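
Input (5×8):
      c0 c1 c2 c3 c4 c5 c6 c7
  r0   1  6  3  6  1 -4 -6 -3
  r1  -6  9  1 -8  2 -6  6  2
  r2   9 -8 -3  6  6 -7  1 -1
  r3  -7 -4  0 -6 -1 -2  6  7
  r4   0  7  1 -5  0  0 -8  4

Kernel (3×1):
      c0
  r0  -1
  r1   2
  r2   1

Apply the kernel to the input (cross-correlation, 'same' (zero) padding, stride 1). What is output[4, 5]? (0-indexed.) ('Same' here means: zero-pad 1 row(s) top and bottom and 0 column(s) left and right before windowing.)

2

The receptive field on the zero-padded input at this output position is [-2 / 0 / 0]. Elementwise product with the kernel and sum: -2·-1 + 0·2 + 0·1.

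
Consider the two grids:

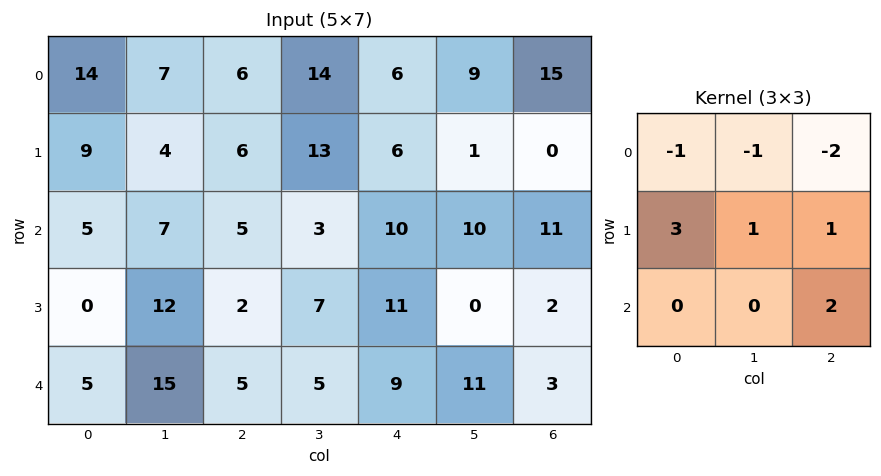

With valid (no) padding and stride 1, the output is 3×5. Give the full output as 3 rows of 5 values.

14 -4 25 28 -4
6 7 19 8 48
2 37 14 21 -1

Output[0,0]: The receptive field on the input at this output position is [14 7 6 / 9 4 6 / 5 7 5]. Elementwise product with the kernel and sum: 14·-1 + 7·-1 + 6·-2 + 9·3 + 4·1 + 6·1 + 5·2.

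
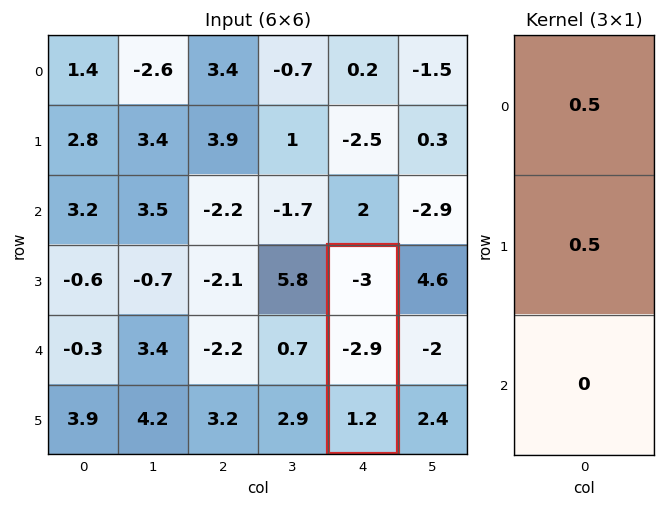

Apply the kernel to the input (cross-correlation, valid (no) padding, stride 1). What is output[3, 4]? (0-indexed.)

The receptive field on the input at this output position is [-3 / -2.9 / 1.2]. Elementwise product with the kernel and sum: -3·0.5 + -2.9·0.5.

-2.95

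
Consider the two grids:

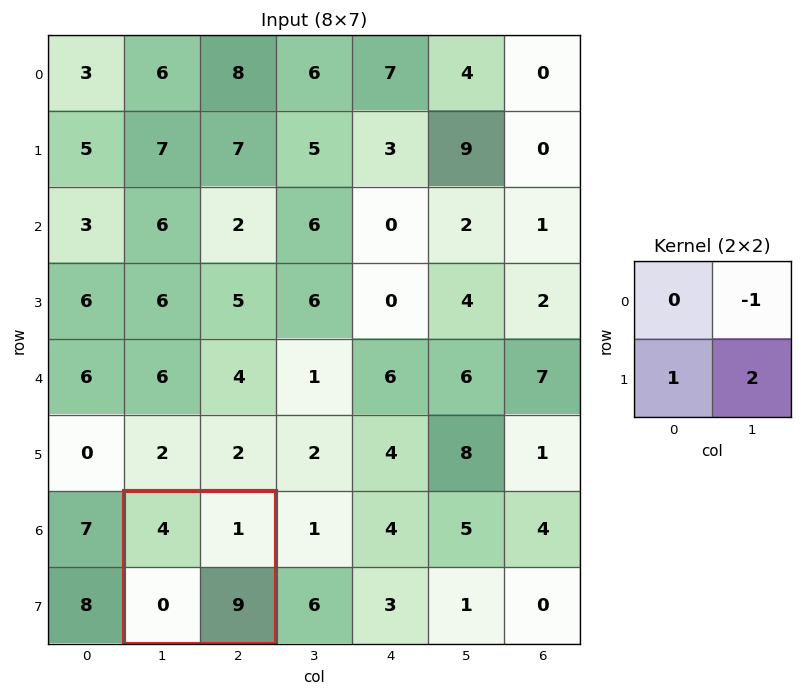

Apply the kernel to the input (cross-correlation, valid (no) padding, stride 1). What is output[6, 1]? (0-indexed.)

The receptive field on the input at this output position is [4 1 / 0 9]. Elementwise product with the kernel and sum: 1·-1 + 0·1 + 9·2.

17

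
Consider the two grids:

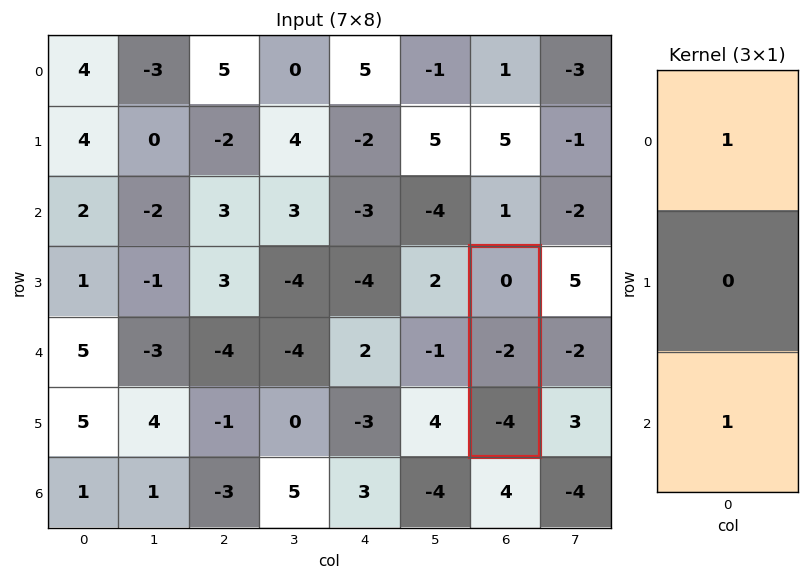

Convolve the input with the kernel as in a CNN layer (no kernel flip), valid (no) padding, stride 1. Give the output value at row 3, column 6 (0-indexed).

The receptive field on the input at this output position is [0 / -2 / -4]. Elementwise product with the kernel and sum: 0·1 + -4·1.

-4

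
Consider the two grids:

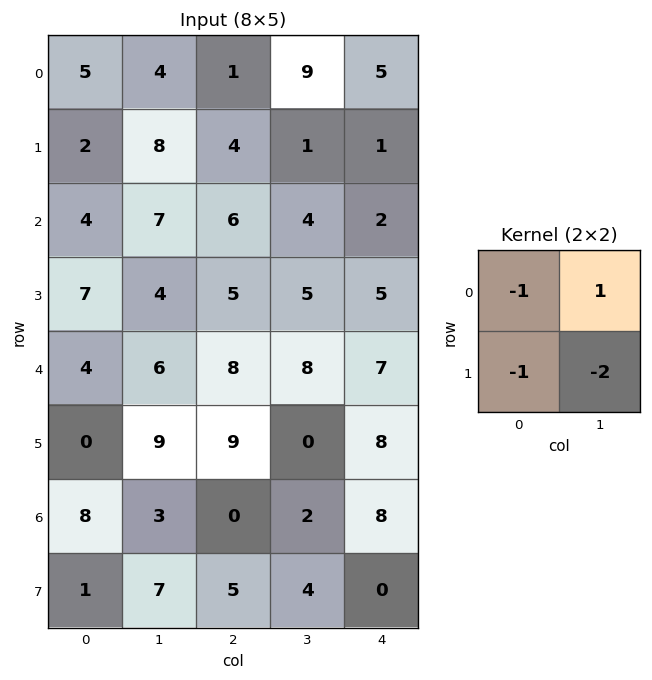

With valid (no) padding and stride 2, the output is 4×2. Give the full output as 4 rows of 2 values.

-19 2
-12 -17
-16 -9
-20 -11

Output[0,0]: The receptive field on the input at this output position is [5 4 / 2 8]. Elementwise product with the kernel and sum: 5·-1 + 4·1 + 2·-1 + 8·-2.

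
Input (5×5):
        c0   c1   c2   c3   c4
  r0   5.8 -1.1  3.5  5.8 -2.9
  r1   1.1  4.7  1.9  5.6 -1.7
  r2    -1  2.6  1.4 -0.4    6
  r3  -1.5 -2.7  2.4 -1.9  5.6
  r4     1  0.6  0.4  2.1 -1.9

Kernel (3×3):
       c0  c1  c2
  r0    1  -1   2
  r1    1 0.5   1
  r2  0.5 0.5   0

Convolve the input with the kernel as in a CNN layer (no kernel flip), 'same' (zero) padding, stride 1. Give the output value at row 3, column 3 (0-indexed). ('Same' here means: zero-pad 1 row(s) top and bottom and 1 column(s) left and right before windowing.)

22.1

The receptive field on the zero-padded input at this output position is [1.4 -0.4 6 / 2.4 -1.9 5.6 / 0.4 2.1 -1.9]. Elementwise product with the kernel and sum: 1.4·1 + -0.4·-1 + 6·2 + 2.4·1 + -1.9·0.5 + 5.6·1 + 0.4·0.5 + 2.1·0.5.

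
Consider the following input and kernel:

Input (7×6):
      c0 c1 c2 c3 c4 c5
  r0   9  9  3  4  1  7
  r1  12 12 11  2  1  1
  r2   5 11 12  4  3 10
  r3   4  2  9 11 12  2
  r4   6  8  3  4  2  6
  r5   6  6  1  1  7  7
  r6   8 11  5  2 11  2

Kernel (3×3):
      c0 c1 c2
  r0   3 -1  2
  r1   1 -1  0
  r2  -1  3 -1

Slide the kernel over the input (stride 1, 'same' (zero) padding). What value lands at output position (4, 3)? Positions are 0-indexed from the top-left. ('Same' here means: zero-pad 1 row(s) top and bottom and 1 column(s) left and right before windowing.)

The receptive field on the zero-padded input at this output position is [9 11 12 / 3 4 2 / 1 1 7]. Elementwise product with the kernel and sum: 9·3 + 11·-1 + 12·2 + 3·1 + 4·-1 + 1·-1 + 1·3 + 7·-1.

34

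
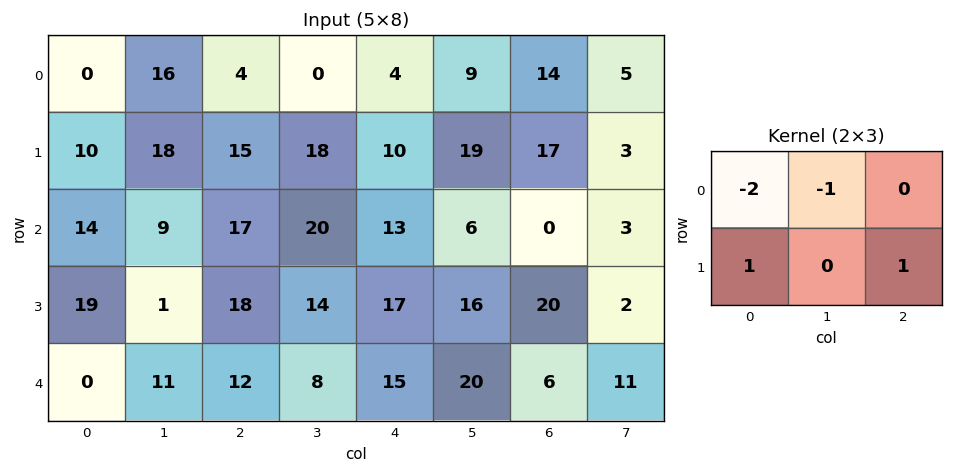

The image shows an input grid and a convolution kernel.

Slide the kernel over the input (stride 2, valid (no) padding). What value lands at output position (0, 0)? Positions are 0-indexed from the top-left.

9

The receptive field on the input at this output position is [0 16 4 / 10 18 15]. Elementwise product with the kernel and sum: 0·-2 + 16·-1 + 10·1 + 15·1.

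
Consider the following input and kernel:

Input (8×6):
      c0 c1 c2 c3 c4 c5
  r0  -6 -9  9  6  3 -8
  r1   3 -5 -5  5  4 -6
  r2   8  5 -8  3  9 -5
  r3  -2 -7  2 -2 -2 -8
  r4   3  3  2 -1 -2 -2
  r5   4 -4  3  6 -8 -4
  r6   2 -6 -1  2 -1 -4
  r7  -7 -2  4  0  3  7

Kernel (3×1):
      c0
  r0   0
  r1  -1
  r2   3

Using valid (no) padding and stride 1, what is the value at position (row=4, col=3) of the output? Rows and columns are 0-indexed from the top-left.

0

The receptive field on the input at this output position is [-1 / 6 / 2]. Elementwise product with the kernel and sum: 6·-1 + 2·3.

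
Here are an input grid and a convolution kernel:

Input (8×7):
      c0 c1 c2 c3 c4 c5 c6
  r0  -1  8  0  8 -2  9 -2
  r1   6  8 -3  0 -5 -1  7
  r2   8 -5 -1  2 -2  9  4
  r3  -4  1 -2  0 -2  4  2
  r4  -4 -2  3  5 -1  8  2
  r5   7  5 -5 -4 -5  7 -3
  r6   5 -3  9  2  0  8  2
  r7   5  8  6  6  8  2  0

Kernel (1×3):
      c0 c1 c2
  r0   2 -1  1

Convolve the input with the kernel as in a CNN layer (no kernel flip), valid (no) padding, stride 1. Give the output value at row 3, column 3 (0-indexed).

The receptive field on the input at this output position is [0 -2 4]. Elementwise product with the kernel and sum: 0·2 + -2·-1 + 4·1.

6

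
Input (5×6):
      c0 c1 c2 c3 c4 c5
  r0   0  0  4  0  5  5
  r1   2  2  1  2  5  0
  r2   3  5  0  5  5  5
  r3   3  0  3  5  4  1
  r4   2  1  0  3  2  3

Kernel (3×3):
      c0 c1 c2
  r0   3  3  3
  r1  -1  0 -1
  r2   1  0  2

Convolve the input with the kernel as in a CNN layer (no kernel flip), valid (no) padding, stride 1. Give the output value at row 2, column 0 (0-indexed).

The receptive field on the input at this output position is [3 5 0 / 3 0 3 / 2 1 0]. Elementwise product with the kernel and sum: 3·3 + 5·3 + 0·3 + 3·-1 + 3·-1 + 2·1 + 0·2.

20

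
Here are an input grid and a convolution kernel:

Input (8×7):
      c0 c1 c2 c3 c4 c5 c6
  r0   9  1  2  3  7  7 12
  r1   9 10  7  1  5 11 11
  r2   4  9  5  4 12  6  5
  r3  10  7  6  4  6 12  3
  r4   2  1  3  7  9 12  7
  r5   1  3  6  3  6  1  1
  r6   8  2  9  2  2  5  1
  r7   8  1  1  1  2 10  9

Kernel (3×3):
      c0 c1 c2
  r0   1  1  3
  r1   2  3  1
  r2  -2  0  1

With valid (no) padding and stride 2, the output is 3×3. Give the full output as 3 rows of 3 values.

Output[0,0]: The receptive field on the input at this output position is [9 1 2 / 9 10 7 / 4 9 5]. Elementwise product with the kernel and sum: 9·1 + 1·1 + 2·3 + 9·2 + 10·3 + 7·1 + 4·-2 + 5·1.
Output[0,1]: The receptive field on the input at this output position is [2 3 7 / 7 1 5 / 5 4 12]. Elementwise product with the kernel and sum: 2·1 + 3·1 + 7·3 + 7·2 + 1·3 + 5·1 + 5·-2 + 12·1.

68 50 85
74 78 73
22 48 55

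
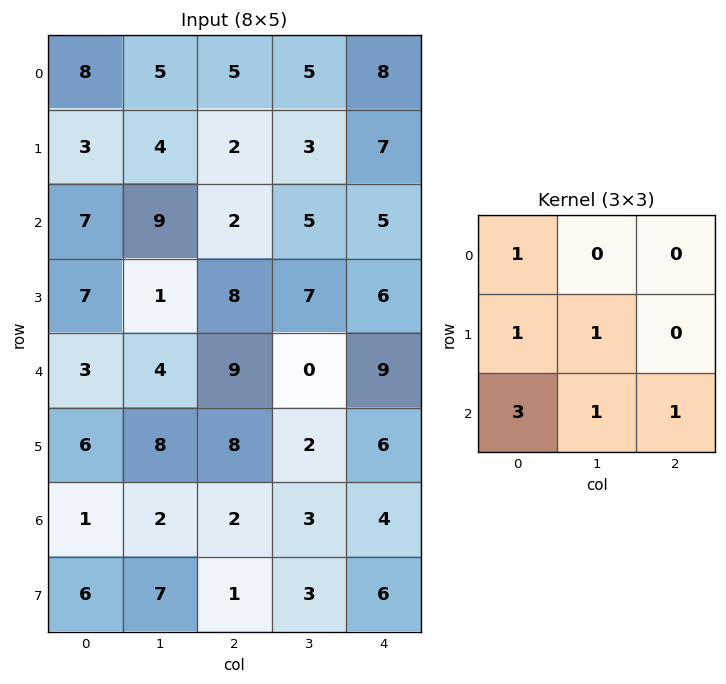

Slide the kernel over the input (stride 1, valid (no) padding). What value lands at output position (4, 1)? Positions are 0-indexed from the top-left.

31

The receptive field on the input at this output position is [4 9 0 / 8 8 2 / 2 2 3]. Elementwise product with the kernel and sum: 4·1 + 8·1 + 8·1 + 2·3 + 2·1 + 3·1.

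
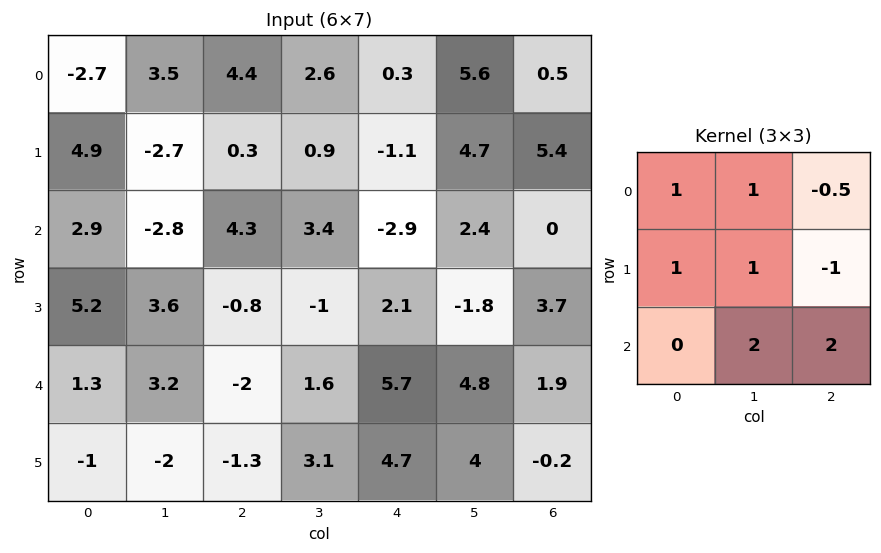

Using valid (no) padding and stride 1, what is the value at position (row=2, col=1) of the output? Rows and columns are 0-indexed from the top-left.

The receptive field on the input at this output position is [-2.8 4.3 3.4 / 3.6 -0.8 -1 / 3.2 -2 1.6]. Elementwise product with the kernel and sum: -2.8·1 + 4.3·1 + 3.4·-0.5 + 3.6·1 + -0.8·1 + -1·-1 + -2·2 + 1.6·2.

2.8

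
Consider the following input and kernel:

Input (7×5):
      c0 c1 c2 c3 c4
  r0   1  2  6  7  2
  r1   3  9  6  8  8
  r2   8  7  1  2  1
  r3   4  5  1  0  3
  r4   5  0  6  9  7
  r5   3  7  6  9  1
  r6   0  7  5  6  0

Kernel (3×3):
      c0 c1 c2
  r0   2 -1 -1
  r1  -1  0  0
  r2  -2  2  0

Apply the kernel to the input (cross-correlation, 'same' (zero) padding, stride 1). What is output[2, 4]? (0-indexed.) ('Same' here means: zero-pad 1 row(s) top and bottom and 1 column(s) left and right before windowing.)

12

The receptive field on the zero-padded input at this output position is [8 8 0 / 2 1 0 / 0 3 0]. Elementwise product with the kernel and sum: 8·2 + 8·-1 + 0·-1 + 2·-1 + 0·-2 + 3·2.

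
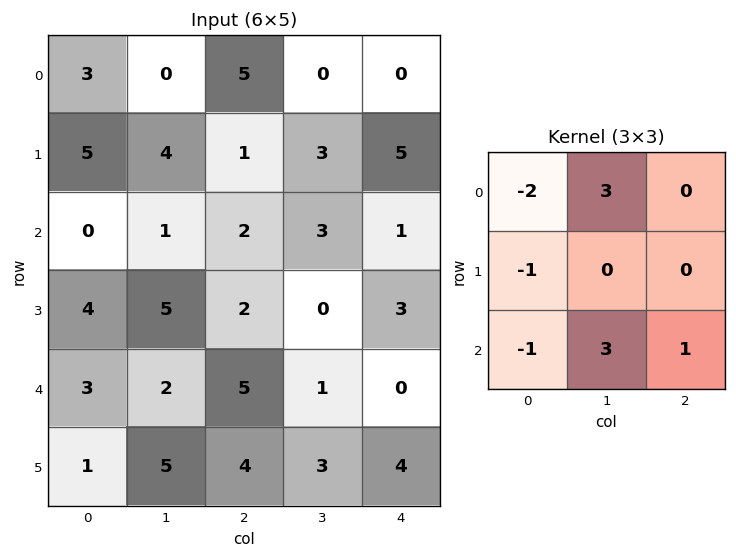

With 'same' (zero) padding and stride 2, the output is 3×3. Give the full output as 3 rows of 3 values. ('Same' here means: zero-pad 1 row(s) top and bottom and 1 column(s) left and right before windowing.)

Output[0,0]: The receptive field on the zero-padded input at this output position is [0 0 0 / 0 3 0 / 0 5 4]. Elementwise product with the kernel and sum: 0·-2 + 0·3 + 0·-1 + 0·-1 + 5·3 + 4·1.

19 2 12
32 -5 15
20 4 17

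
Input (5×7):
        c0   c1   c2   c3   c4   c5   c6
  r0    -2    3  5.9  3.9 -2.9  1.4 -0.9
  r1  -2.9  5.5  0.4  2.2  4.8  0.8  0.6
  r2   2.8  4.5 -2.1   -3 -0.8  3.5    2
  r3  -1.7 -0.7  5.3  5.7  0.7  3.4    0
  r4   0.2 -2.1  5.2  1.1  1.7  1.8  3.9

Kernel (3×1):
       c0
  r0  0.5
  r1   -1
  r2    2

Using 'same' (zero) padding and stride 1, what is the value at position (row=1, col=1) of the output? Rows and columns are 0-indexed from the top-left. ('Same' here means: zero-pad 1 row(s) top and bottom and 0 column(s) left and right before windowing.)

The receptive field on the zero-padded input at this output position is [3 / 5.5 / 4.5]. Elementwise product with the kernel and sum: 3·0.5 + 5.5·-1 + 4.5·2.

5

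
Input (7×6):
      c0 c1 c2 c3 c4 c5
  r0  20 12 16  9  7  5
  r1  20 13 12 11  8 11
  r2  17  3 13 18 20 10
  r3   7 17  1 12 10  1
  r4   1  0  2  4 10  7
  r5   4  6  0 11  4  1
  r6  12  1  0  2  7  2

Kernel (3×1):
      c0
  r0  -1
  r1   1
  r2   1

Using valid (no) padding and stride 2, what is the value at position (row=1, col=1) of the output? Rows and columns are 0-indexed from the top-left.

The receptive field on the input at this output position is [13 / 1 / 2]. Elementwise product with the kernel and sum: 13·-1 + 1·1 + 2·1.

-10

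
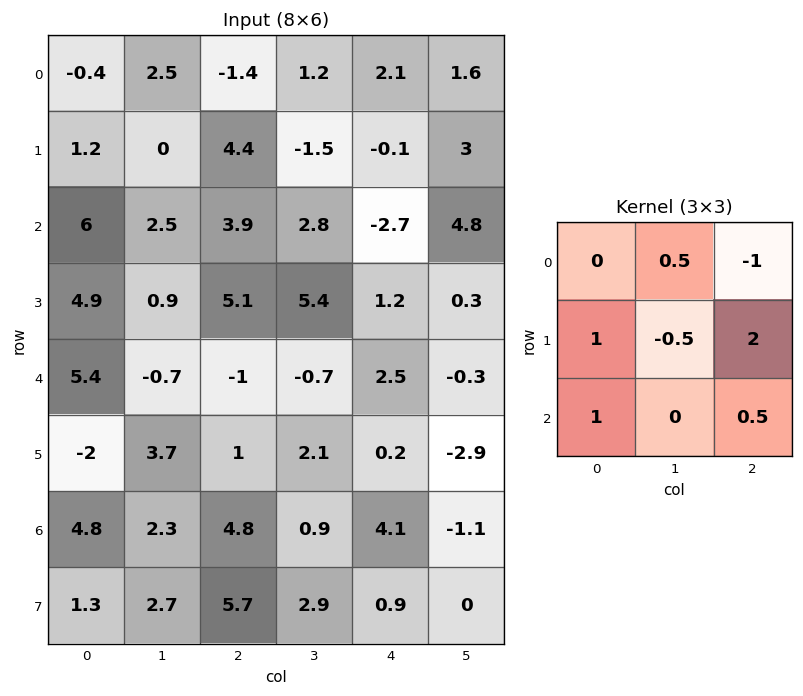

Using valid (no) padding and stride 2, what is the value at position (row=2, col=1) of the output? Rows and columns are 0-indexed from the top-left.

4.35

The receptive field on the input at this output position is [-1 -0.7 2.5 / 1 2.1 0.2 / 4.8 0.9 4.1]. Elementwise product with the kernel and sum: -0.7·0.5 + 2.5·-1 + 1·1 + 2.1·-0.5 + 0.2·2 + 4.8·1 + 4.1·0.5.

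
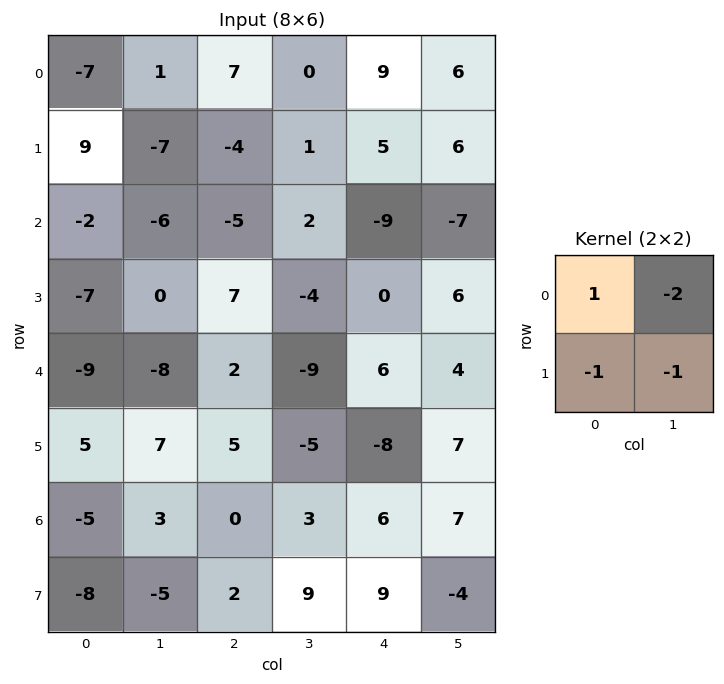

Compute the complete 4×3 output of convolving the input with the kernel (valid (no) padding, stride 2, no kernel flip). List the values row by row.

Output[0,0]: The receptive field on the input at this output position is [-7 1 / 9 -7]. Elementwise product with the kernel and sum: -7·1 + 1·-2 + 9·-1 + -7·-1.

-11 10 -14
17 -12 -1
-5 20 -1
2 -17 -13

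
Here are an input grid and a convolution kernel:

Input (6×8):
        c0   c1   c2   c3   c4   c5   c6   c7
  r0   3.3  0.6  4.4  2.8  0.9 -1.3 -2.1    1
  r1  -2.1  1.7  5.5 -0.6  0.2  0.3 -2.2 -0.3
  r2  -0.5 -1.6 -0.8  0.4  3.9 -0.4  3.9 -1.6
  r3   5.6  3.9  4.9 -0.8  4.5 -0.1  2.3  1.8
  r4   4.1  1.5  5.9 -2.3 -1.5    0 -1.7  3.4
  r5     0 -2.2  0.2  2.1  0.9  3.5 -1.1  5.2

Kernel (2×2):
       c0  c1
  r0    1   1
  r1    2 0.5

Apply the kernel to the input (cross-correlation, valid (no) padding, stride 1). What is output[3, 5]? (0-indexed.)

The receptive field on the input at this output position is [-0.1 2.3 / 0 -1.7]. Elementwise product with the kernel and sum: -0.1·1 + 2.3·1 + 0·2 + -1.7·0.5.

1.35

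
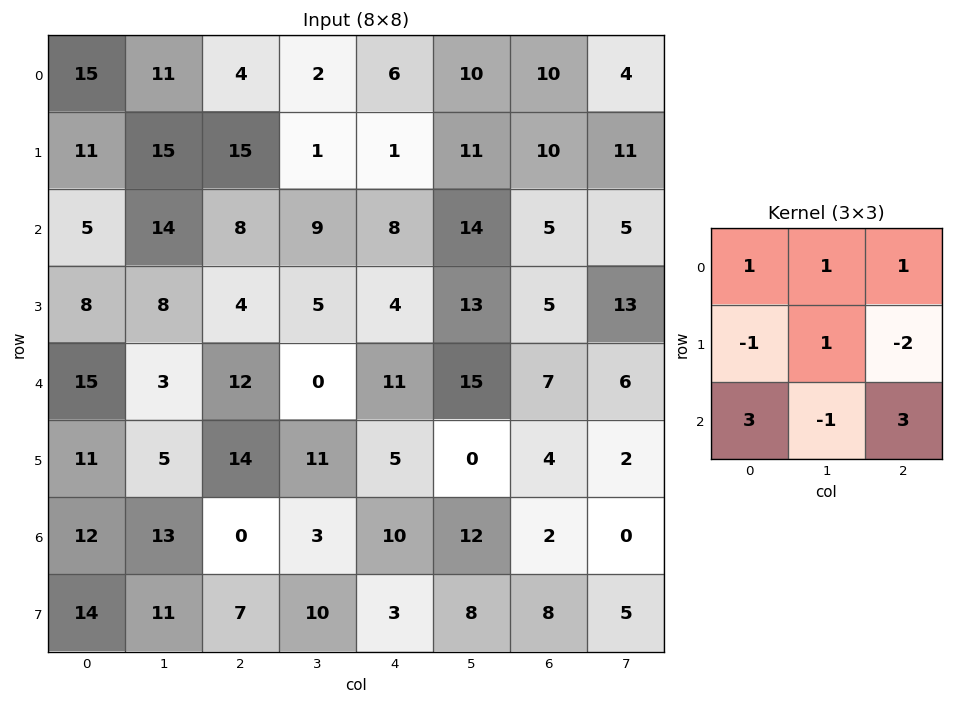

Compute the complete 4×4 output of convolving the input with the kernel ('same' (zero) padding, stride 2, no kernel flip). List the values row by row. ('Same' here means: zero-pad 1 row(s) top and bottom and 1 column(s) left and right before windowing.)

27 22 19 48
19 42 34 86
29 60 31 13
21 67 50 27

Output[0,0]: The receptive field on the zero-padded input at this output position is [0 0 0 / 0 15 11 / 0 11 15]. Elementwise product with the kernel and sum: 0·1 + 0·1 + 0·1 + 0·-1 + 15·1 + 11·-2 + 0·3 + 11·-1 + 15·3.
Output[0,1]: The receptive field on the zero-padded input at this output position is [0 0 0 / 11 4 2 / 15 15 1]. Elementwise product with the kernel and sum: 0·1 + 0·1 + 0·1 + 11·-1 + 4·1 + 2·-2 + 15·3 + 15·-1 + 1·3.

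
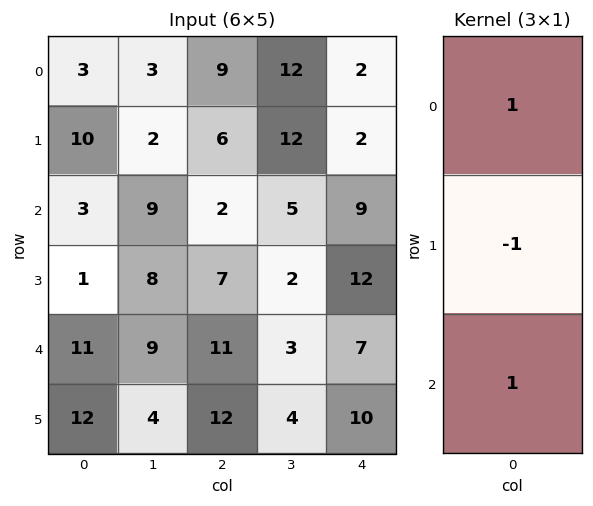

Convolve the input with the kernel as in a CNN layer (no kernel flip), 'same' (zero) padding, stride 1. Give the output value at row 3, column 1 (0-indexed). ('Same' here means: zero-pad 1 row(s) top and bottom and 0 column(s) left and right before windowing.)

10

The receptive field on the zero-padded input at this output position is [9 / 8 / 9]. Elementwise product with the kernel and sum: 9·1 + 8·-1 + 9·1.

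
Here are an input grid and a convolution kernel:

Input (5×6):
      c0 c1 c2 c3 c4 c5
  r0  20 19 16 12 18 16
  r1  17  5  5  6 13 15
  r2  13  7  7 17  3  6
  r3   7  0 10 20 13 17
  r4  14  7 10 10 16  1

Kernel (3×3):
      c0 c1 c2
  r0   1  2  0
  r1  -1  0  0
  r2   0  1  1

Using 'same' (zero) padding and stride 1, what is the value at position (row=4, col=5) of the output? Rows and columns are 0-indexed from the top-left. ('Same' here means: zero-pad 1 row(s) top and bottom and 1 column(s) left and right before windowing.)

The receptive field on the zero-padded input at this output position is [13 17 0 / 16 1 0 / 0 0 0]. Elementwise product with the kernel and sum: 13·1 + 17·2 + 16·-1 + 0·1 + 0·1.

31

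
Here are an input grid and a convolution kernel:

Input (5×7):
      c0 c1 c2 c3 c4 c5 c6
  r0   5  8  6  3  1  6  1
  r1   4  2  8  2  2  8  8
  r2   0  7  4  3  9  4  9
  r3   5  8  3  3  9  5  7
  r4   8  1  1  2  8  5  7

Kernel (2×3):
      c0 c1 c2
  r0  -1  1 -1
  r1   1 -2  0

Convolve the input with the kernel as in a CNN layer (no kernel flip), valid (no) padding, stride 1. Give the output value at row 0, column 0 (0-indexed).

-3

The receptive field on the input at this output position is [5 8 6 / 4 2 8]. Elementwise product with the kernel and sum: 5·-1 + 8·1 + 6·-1 + 4·1 + 2·-2.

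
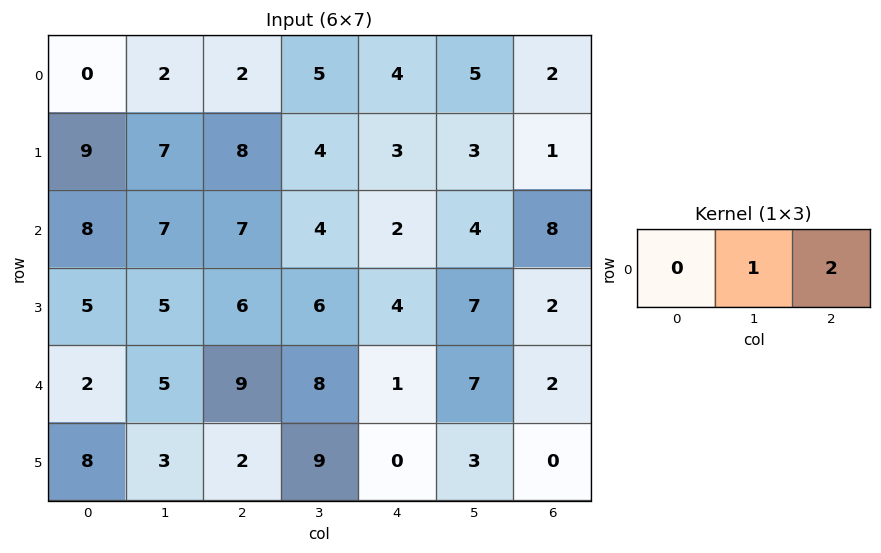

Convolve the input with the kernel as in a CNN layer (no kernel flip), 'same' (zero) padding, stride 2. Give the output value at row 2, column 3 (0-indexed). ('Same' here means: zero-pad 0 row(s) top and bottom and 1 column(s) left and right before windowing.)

2

The receptive field on the zero-padded input at this output position is [7 2 0]. Elementwise product with the kernel and sum: 2·1 + 0·2.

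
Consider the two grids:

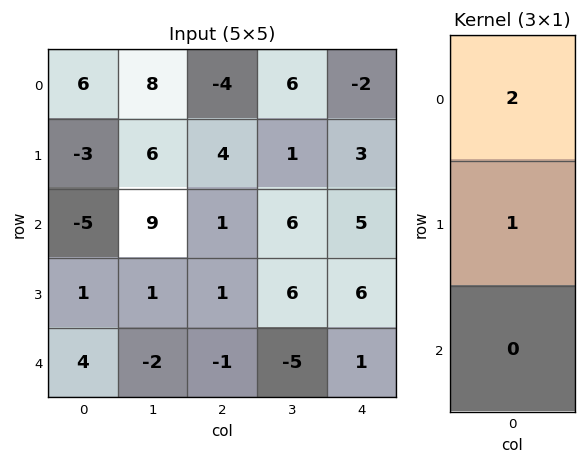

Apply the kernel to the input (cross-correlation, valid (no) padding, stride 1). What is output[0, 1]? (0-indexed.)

22

The receptive field on the input at this output position is [8 / 6 / 9]. Elementwise product with the kernel and sum: 8·2 + 6·1.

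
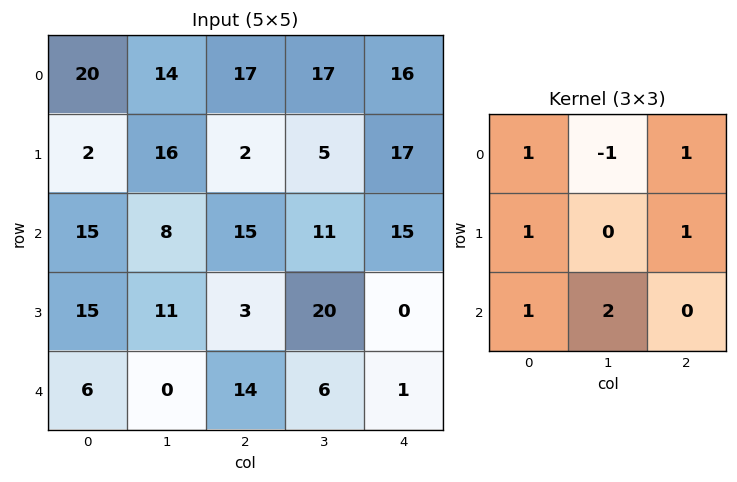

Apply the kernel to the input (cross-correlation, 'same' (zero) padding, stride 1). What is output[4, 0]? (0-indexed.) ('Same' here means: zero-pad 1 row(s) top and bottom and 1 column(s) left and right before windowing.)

-4

The receptive field on the zero-padded input at this output position is [0 15 11 / 0 6 0 / 0 0 0]. Elementwise product with the kernel and sum: 0·1 + 15·-1 + 11·1 + 0·1 + 0·1 + 0·1 + 0·2.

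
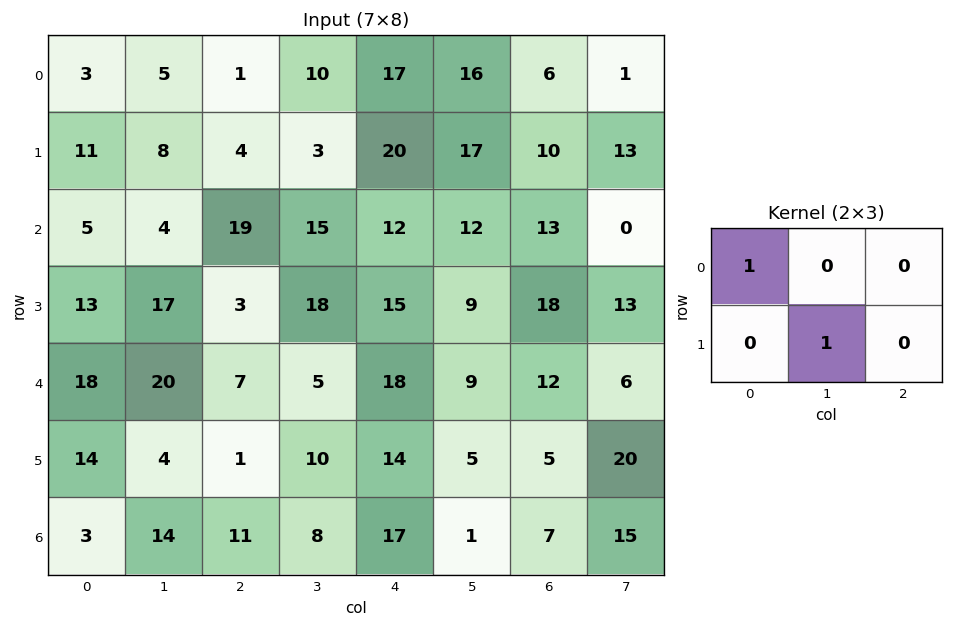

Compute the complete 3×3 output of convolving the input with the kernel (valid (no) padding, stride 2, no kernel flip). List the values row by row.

11 4 34
22 37 21
22 17 23

Output[0,0]: The receptive field on the input at this output position is [3 5 1 / 11 8 4]. Elementwise product with the kernel and sum: 3·1 + 8·1.
Output[0,1]: The receptive field on the input at this output position is [1 10 17 / 4 3 20]. Elementwise product with the kernel and sum: 1·1 + 3·1.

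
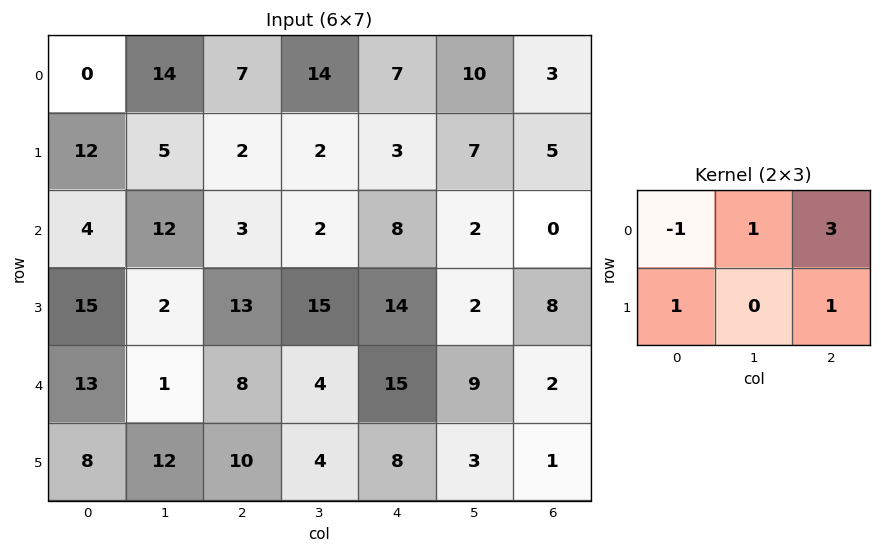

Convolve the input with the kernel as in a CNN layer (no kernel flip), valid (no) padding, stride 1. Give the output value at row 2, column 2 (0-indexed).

50

The receptive field on the input at this output position is [3 2 8 / 13 15 14]. Elementwise product with the kernel and sum: 3·-1 + 2·1 + 8·3 + 13·1 + 14·1.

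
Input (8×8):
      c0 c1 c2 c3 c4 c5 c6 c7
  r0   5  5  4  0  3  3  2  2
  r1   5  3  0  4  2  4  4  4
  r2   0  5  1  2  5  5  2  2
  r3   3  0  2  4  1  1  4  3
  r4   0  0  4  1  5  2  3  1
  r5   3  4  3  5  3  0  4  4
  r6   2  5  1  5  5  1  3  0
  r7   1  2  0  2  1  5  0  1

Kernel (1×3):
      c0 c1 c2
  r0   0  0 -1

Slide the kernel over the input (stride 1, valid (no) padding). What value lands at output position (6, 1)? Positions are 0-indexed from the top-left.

The receptive field on the input at this output position is [5 1 5]. Elementwise product with the kernel and sum: 5·-1.

-5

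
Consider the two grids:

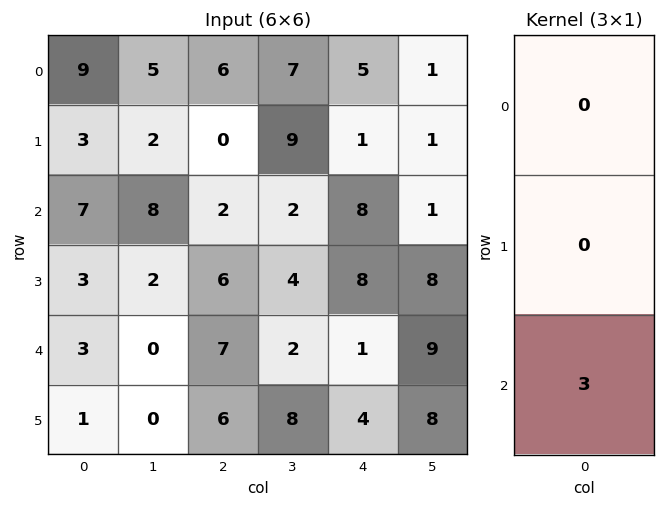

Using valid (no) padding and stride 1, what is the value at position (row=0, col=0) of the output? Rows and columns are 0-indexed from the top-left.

21

The receptive field on the input at this output position is [9 / 3 / 7]. Elementwise product with the kernel and sum: 7·3.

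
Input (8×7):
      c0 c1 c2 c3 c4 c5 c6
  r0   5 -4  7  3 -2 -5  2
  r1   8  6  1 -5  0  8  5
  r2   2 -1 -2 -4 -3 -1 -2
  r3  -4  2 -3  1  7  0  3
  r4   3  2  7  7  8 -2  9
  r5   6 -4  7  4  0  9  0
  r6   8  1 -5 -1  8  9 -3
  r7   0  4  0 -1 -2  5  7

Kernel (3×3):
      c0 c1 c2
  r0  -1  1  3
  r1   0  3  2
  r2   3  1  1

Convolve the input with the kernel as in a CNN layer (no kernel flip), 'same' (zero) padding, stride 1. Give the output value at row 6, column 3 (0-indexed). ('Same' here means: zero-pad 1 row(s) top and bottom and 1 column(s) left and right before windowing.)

7

The receptive field on the zero-padded input at this output position is [7 4 0 / -5 -1 8 / 0 -1 -2]. Elementwise product with the kernel and sum: 7·-1 + 4·1 + 0·3 + -1·3 + 8·2 + 0·3 + -1·1 + -2·1.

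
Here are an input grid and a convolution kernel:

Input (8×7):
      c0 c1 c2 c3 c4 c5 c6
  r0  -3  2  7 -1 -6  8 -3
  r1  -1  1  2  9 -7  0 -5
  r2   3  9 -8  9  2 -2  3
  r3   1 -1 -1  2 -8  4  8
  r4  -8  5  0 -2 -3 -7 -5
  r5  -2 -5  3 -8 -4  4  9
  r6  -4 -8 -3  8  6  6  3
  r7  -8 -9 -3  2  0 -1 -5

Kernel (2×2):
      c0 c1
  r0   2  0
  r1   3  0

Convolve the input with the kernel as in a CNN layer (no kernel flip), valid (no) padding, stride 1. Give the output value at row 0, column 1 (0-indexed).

The receptive field on the input at this output position is [2 7 / 1 2]. Elementwise product with the kernel and sum: 2·2 + 1·3.

7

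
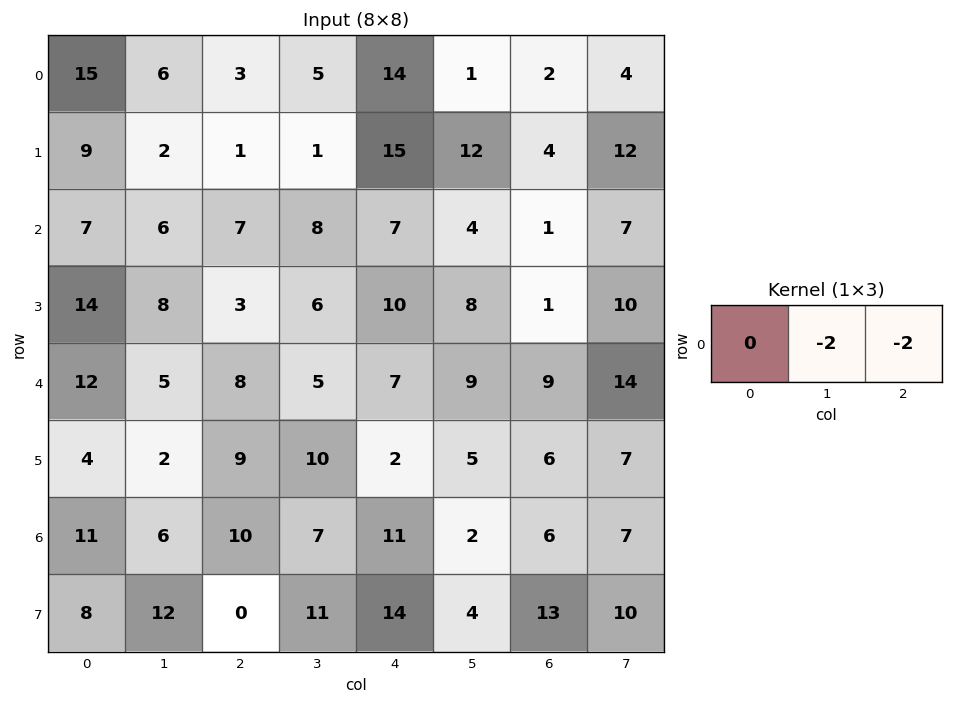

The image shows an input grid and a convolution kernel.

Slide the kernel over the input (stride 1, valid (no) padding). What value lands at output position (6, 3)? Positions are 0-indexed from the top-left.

The receptive field on the input at this output position is [7 11 2]. Elementwise product with the kernel and sum: 11·-2 + 2·-2.

-26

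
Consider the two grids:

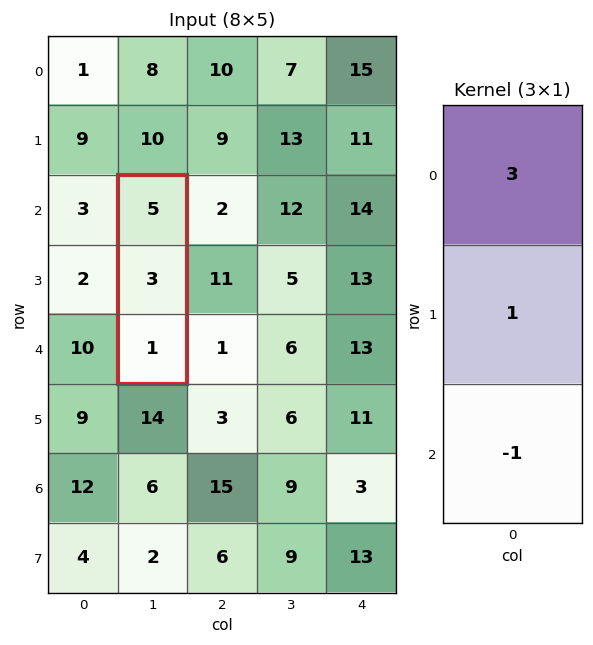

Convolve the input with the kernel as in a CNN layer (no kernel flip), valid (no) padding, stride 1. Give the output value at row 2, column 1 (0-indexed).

17

The receptive field on the input at this output position is [5 / 3 / 1]. Elementwise product with the kernel and sum: 5·3 + 3·1 + 1·-1.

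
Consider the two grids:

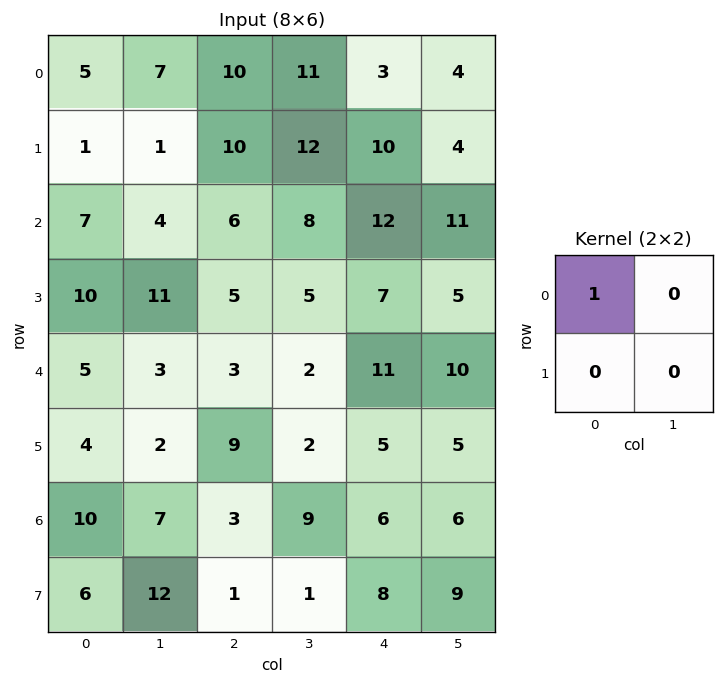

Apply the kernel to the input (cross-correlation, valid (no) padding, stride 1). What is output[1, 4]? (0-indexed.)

10

The receptive field on the input at this output position is [10 4 / 12 11]. Elementwise product with the kernel and sum: 10·1.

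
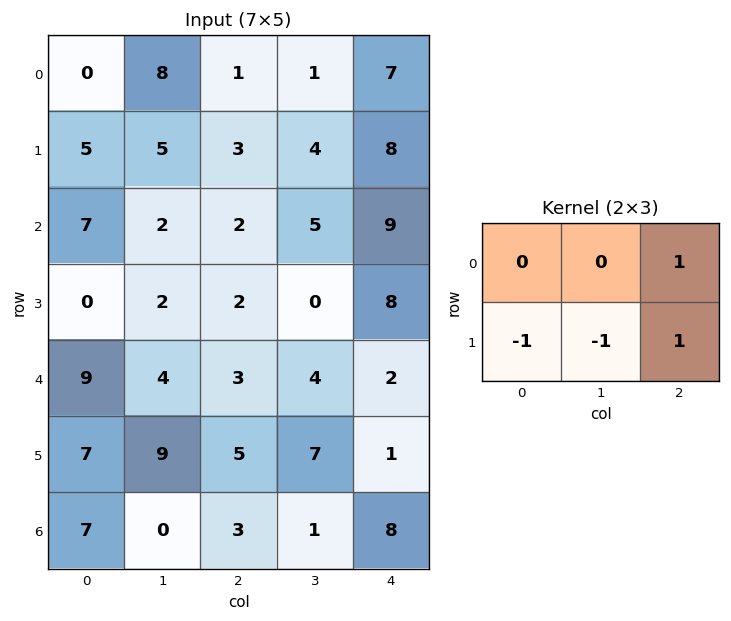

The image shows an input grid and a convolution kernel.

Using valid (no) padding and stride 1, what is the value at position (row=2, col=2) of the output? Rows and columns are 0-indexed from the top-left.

15

The receptive field on the input at this output position is [2 5 9 / 2 0 8]. Elementwise product with the kernel and sum: 9·1 + 2·-1 + 0·-1 + 8·1.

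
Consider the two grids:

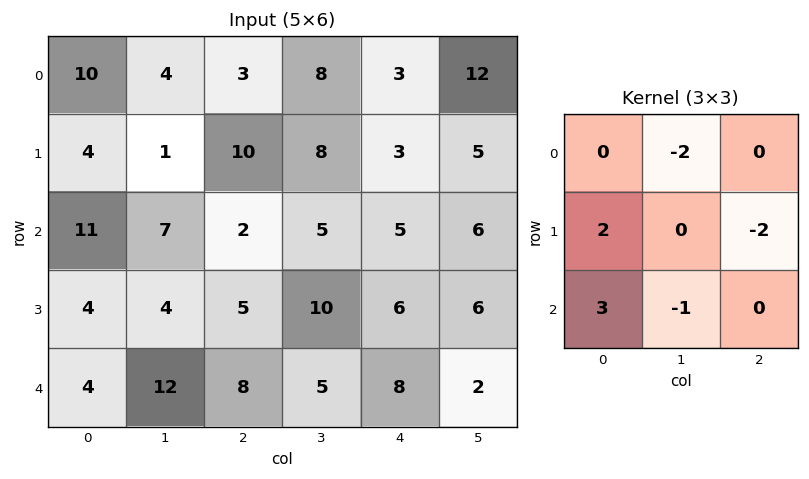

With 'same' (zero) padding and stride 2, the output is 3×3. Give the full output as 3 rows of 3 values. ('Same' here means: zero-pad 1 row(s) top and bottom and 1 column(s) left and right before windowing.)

-12 -15 13
-26 -9 16
-32 4 -6

Output[0,0]: The receptive field on the zero-padded input at this output position is [0 0 0 / 0 10 4 / 0 4 1]. Elementwise product with the kernel and sum: 0·-2 + 0·2 + 4·-2 + 0·3 + 4·-1.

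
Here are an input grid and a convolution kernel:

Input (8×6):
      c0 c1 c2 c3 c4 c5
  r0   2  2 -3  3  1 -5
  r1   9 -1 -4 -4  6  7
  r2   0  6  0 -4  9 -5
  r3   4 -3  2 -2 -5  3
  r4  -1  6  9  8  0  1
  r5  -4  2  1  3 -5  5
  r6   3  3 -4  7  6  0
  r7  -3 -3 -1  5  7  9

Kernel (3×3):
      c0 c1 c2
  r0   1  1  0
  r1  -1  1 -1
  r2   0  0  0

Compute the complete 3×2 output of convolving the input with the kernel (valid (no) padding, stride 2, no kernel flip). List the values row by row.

Output[0,0]: The receptive field on the input at this output position is [2 2 -3 / 9 -1 -4 / 0 6 0]. Elementwise product with the kernel and sum: 2·1 + 2·1 + 9·-1 + -1·1 + -4·-1.
Output[0,1]: The receptive field on the input at this output position is [-3 3 1 / -4 -4 6 / 0 -4 9]. Elementwise product with the kernel and sum: -3·1 + 3·1 + -4·-1 + -4·1 + 6·-1.

-2 -6
-3 -3
10 24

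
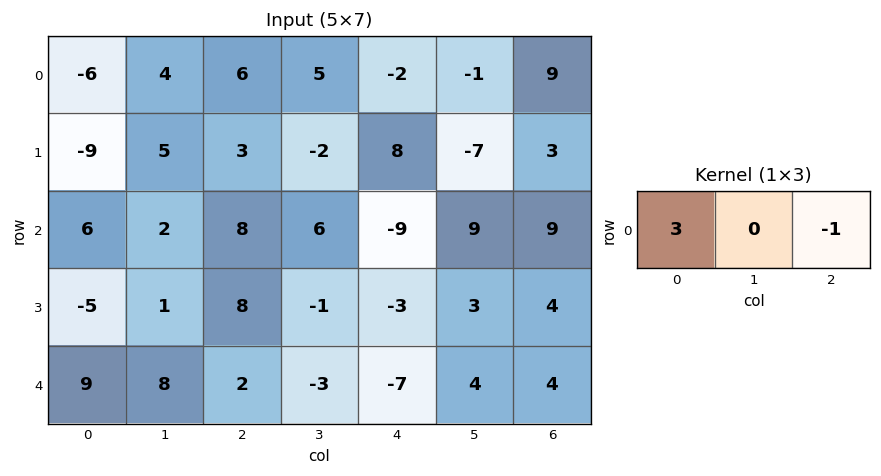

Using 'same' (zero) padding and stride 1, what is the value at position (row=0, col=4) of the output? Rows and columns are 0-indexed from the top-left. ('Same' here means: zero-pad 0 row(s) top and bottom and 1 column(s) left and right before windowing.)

16

The receptive field on the zero-padded input at this output position is [5 -2 -1]. Elementwise product with the kernel and sum: 5·3 + -1·-1.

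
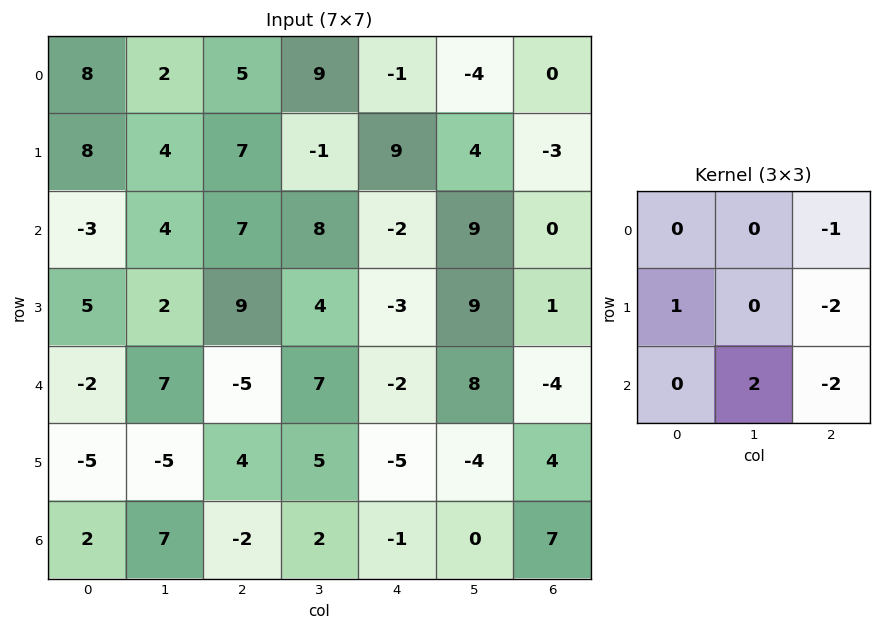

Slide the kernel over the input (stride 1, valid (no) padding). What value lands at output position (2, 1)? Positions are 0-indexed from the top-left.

The receptive field on the input at this output position is [4 7 8 / 2 9 4 / 7 -5 7]. Elementwise product with the kernel and sum: 8·-1 + 2·1 + 4·-2 + -5·2 + 7·-2.

-38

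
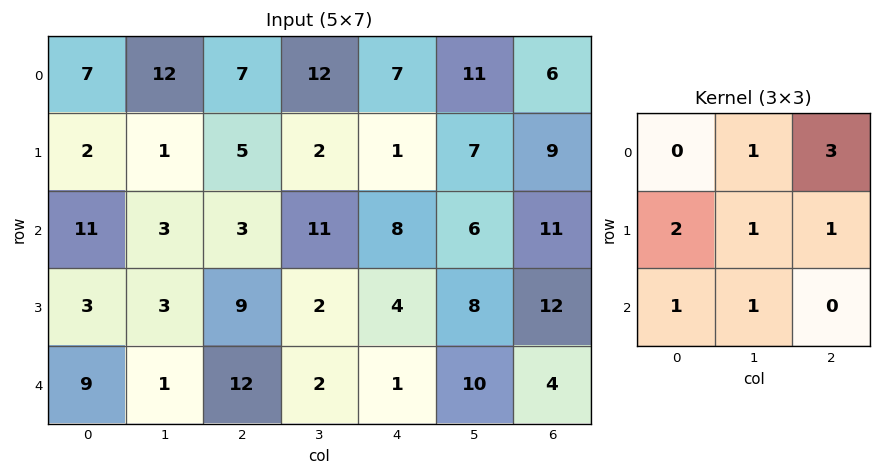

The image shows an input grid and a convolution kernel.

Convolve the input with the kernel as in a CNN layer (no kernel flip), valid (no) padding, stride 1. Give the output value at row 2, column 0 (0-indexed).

40

The receptive field on the input at this output position is [11 3 3 / 3 3 9 / 9 1 12]. Elementwise product with the kernel and sum: 3·1 + 3·3 + 3·2 + 3·1 + 9·1 + 9·1 + 1·1.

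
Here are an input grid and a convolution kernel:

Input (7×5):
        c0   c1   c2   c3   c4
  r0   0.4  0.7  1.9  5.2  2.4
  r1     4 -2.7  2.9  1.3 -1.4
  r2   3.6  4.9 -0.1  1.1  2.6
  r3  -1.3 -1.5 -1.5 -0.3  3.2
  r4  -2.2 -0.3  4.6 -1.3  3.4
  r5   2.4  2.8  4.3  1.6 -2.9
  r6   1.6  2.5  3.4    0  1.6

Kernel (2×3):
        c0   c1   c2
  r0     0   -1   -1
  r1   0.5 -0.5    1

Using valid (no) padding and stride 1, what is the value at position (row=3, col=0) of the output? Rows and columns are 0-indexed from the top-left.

6.65

The receptive field on the input at this output position is [-1.3 -1.5 -1.5 / -2.2 -0.3 4.6]. Elementwise product with the kernel and sum: -1.5·-1 + -1.5·-1 + -2.2·0.5 + -0.3·-0.5 + 4.6·1.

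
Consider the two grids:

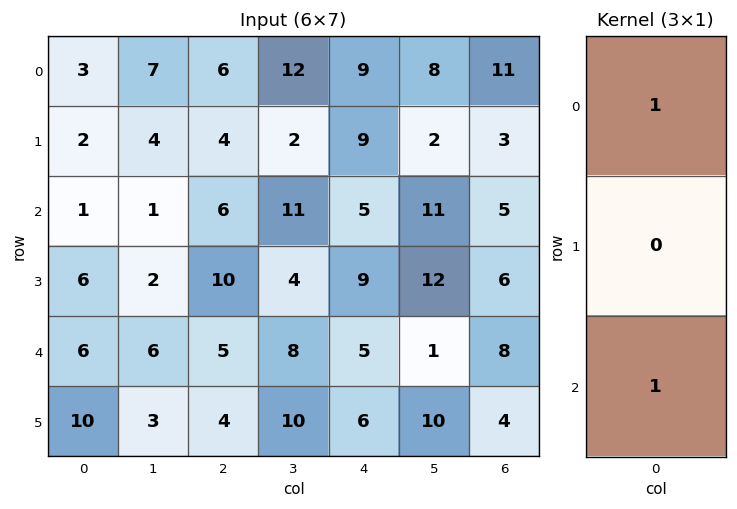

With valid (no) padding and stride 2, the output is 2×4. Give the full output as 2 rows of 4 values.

4 12 14 16
7 11 10 13

Output[0,0]: The receptive field on the input at this output position is [3 / 2 / 1]. Elementwise product with the kernel and sum: 3·1 + 1·1.
Output[0,1]: The receptive field on the input at this output position is [6 / 4 / 6]. Elementwise product with the kernel and sum: 6·1 + 6·1.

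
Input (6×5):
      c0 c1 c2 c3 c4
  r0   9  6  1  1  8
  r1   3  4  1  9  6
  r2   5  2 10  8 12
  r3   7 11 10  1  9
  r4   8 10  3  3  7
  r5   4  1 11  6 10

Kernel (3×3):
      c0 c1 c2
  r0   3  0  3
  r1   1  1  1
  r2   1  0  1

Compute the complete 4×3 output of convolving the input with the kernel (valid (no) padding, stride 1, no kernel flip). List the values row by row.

53 45 65
46 71 70
84 65 96
87 59 91

Output[0,0]: The receptive field on the input at this output position is [9 6 1 / 3 4 1 / 5 2 10]. Elementwise product with the kernel and sum: 9·3 + 1·3 + 3·1 + 4·1 + 1·1 + 5·1 + 10·1.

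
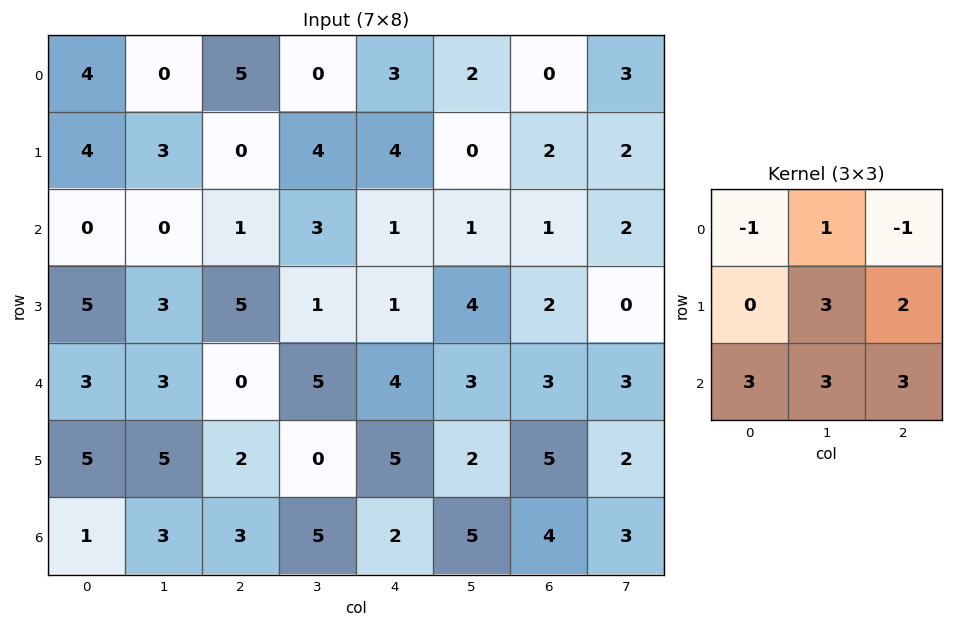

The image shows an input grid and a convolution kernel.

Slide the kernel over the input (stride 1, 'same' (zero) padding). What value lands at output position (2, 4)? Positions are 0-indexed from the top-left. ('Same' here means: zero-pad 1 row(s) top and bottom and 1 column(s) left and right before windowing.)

23

The receptive field on the zero-padded input at this output position is [4 4 0 / 3 1 1 / 1 1 4]. Elementwise product with the kernel and sum: 4·-1 + 4·1 + 0·-1 + 1·3 + 1·2 + 1·3 + 1·3 + 4·3.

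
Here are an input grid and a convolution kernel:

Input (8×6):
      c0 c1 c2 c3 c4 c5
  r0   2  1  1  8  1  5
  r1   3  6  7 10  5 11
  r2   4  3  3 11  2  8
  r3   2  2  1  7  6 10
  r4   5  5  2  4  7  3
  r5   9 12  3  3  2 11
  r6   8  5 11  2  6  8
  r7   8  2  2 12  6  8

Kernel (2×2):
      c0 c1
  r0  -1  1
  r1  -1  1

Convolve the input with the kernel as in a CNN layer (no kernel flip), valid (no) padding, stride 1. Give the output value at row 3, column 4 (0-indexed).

0

The receptive field on the input at this output position is [6 10 / 7 3]. Elementwise product with the kernel and sum: 6·-1 + 10·1 + 7·-1 + 3·1.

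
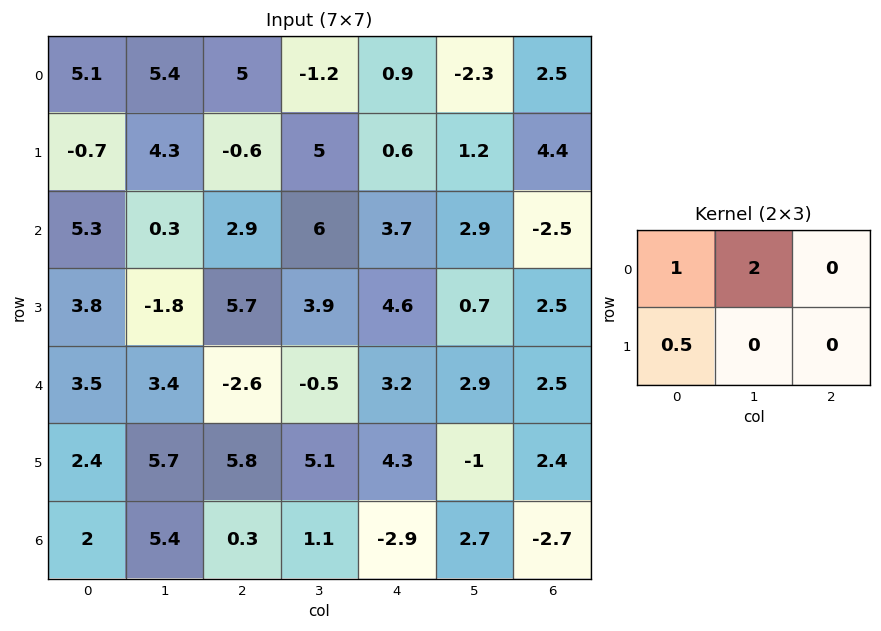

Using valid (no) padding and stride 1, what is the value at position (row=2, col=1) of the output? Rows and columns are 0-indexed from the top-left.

5.2

The receptive field on the input at this output position is [0.3 2.9 6 / -1.8 5.7 3.9]. Elementwise product with the kernel and sum: 0.3·1 + 2.9·2 + -1.8·0.5.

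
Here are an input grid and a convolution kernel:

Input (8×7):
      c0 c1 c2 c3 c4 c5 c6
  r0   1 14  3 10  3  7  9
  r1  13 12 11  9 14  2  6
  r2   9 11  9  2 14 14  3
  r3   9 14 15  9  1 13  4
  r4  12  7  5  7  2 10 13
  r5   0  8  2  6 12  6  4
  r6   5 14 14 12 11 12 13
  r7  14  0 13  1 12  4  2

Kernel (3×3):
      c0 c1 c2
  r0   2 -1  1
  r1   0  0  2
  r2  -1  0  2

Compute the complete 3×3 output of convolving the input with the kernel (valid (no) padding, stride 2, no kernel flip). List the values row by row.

22 46 12
44 31 49
49 37 30

Output[0,0]: The receptive field on the input at this output position is [1 14 3 / 13 12 11 / 9 11 9]. Elementwise product with the kernel and sum: 1·2 + 14·-1 + 3·1 + 11·2 + 9·-1 + 9·2.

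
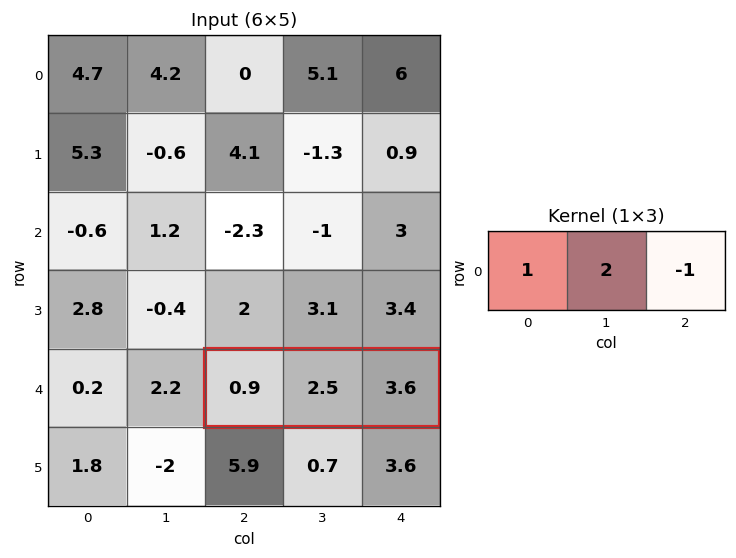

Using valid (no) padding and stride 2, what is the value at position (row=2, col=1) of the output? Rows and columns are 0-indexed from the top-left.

2.3

The receptive field on the input at this output position is [0.9 2.5 3.6]. Elementwise product with the kernel and sum: 0.9·1 + 2.5·2 + 3.6·-1.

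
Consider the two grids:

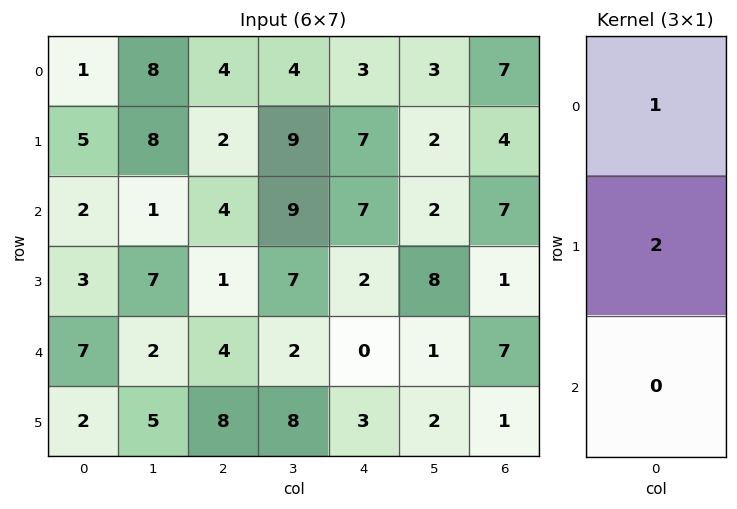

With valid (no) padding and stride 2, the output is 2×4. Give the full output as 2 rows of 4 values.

11 8 17 15
8 6 11 9

Output[0,0]: The receptive field on the input at this output position is [1 / 5 / 2]. Elementwise product with the kernel and sum: 1·1 + 5·2.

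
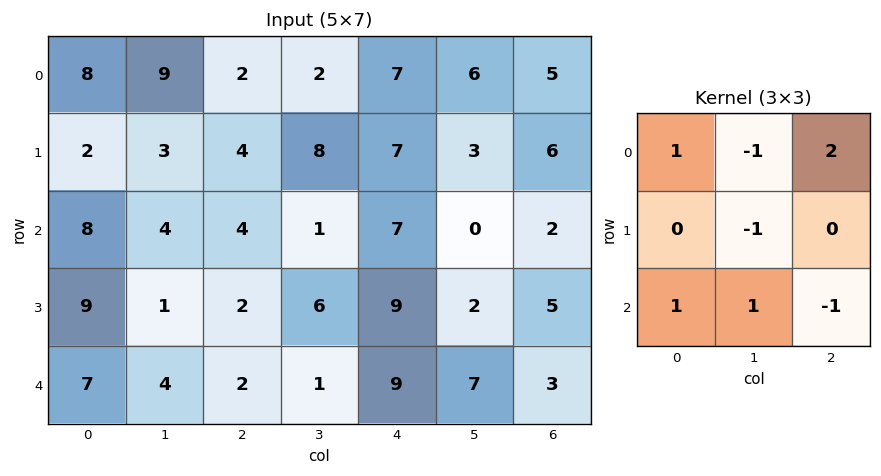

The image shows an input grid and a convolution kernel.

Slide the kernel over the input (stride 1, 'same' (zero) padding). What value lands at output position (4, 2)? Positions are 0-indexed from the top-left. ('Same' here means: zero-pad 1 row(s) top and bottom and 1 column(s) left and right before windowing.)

9

The receptive field on the zero-padded input at this output position is [1 2 6 / 4 2 1 / 0 0 0]. Elementwise product with the kernel and sum: 1·1 + 2·-1 + 6·2 + 2·-1 + 0·1 + 0·1 + 0·-1.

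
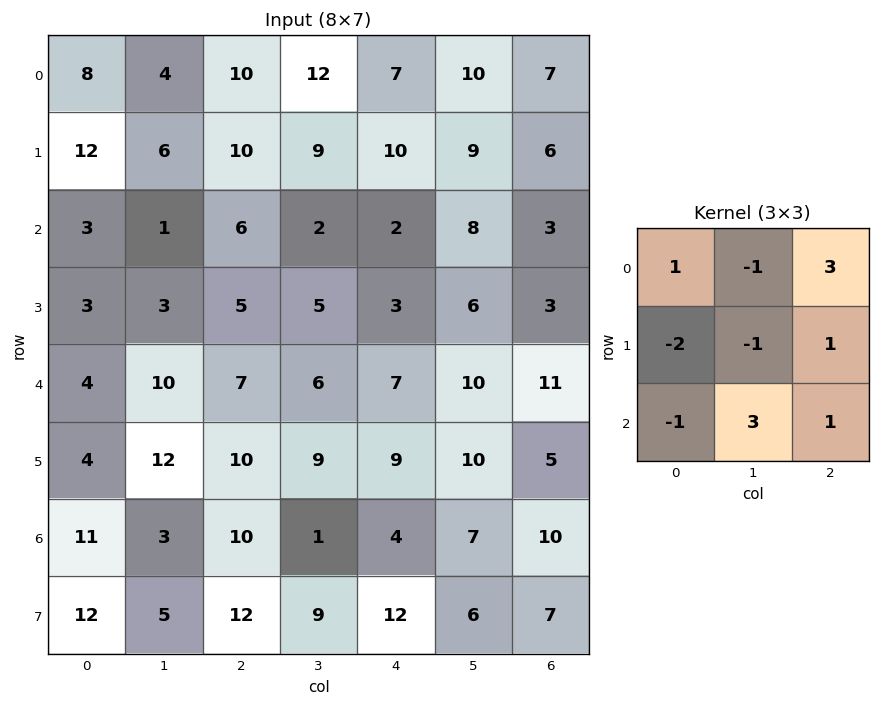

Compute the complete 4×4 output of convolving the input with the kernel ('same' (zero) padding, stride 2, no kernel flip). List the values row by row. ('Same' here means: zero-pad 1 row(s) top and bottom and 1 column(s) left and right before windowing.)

38 27 9 -18
16 34 38 -13
36 19 39 -23
65 54 64 -4

Output[0,0]: The receptive field on the zero-padded input at this output position is [0 0 0 / 0 8 4 / 0 12 6]. Elementwise product with the kernel and sum: 0·1 + 0·-1 + 0·3 + 0·-2 + 8·-1 + 4·1 + 0·-1 + 12·3 + 6·1.
Output[0,1]: The receptive field on the zero-padded input at this output position is [0 0 0 / 4 10 12 / 6 10 9]. Elementwise product with the kernel and sum: 0·1 + 0·-1 + 0·3 + 4·-2 + 10·-1 + 12·1 + 6·-1 + 10·3 + 9·1.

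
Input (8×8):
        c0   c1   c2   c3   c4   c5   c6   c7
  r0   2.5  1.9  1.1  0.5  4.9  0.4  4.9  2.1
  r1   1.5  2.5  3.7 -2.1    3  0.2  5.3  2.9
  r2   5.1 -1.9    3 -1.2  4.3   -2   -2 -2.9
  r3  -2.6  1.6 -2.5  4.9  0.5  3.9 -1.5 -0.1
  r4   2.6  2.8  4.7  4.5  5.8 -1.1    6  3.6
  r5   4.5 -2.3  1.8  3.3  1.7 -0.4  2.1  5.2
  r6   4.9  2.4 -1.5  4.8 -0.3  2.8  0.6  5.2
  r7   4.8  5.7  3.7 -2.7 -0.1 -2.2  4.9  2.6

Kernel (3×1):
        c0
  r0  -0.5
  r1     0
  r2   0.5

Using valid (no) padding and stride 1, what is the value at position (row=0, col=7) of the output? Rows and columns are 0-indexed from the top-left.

The receptive field on the input at this output position is [2.1 / 2.9 / -2.9]. Elementwise product with the kernel and sum: 2.1·-0.5 + -2.9·0.5.

-2.5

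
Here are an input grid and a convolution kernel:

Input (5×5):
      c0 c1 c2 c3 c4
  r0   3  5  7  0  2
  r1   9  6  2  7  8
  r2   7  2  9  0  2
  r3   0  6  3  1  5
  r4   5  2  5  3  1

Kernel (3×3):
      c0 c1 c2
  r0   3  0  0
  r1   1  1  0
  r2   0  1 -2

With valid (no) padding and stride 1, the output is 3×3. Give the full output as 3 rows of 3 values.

8 32 26
36 30 6
19 14 32

Output[0,0]: The receptive field on the input at this output position is [3 5 7 / 9 6 2 / 7 2 9]. Elementwise product with the kernel and sum: 3·3 + 9·1 + 6·1 + 2·1 + 9·-2.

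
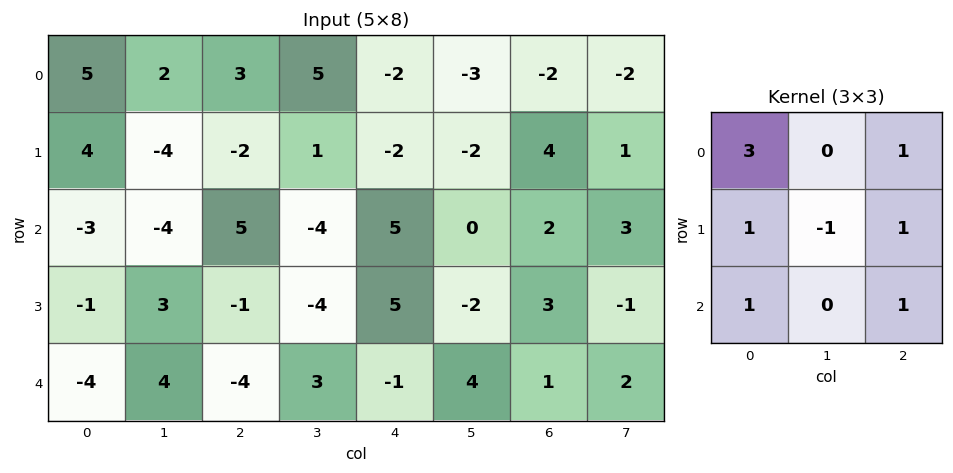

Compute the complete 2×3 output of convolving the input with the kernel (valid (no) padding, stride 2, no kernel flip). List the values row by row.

Output[0,0]: The receptive field on the input at this output position is [5 2 3 / 4 -4 -2 / -3 -4 5]. Elementwise product with the kernel and sum: 5·3 + 3·1 + 4·1 + -4·-1 + -2·1 + -3·1 + 5·1.

26 12 3
-17 23 27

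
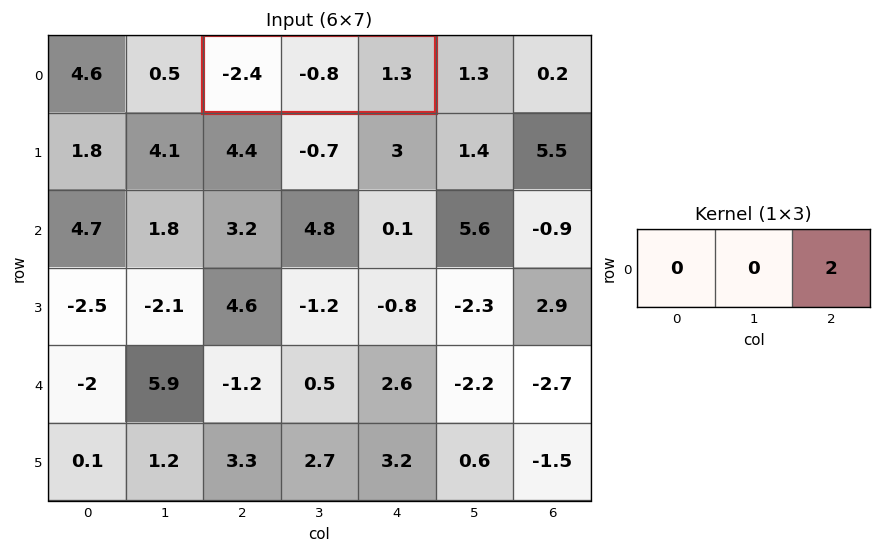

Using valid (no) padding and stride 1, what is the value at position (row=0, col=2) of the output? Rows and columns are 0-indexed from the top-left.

The receptive field on the input at this output position is [-2.4 -0.8 1.3]. Elementwise product with the kernel and sum: 1.3·2.

2.6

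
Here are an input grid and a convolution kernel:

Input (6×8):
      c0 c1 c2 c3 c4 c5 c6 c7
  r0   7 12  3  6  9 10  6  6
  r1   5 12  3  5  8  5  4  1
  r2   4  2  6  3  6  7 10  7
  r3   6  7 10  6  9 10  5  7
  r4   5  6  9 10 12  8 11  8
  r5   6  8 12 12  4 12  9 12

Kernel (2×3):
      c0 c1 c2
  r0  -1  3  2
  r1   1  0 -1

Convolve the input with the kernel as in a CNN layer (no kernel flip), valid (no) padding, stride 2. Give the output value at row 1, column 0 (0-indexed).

10

The receptive field on the input at this output position is [4 2 6 / 6 7 10]. Elementwise product with the kernel and sum: 4·-1 + 2·3 + 6·2 + 6·1 + 10·-1.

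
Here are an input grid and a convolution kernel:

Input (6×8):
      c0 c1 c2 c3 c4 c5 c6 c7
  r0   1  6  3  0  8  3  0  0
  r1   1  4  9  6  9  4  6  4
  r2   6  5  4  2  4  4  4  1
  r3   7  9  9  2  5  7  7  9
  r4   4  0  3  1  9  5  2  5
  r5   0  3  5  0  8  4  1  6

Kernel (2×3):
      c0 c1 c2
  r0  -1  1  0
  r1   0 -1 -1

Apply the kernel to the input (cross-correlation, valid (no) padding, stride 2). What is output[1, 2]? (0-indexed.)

-14

The receptive field on the input at this output position is [4 4 4 / 5 7 7]. Elementwise product with the kernel and sum: 4·-1 + 4·1 + 7·-1 + 7·-1.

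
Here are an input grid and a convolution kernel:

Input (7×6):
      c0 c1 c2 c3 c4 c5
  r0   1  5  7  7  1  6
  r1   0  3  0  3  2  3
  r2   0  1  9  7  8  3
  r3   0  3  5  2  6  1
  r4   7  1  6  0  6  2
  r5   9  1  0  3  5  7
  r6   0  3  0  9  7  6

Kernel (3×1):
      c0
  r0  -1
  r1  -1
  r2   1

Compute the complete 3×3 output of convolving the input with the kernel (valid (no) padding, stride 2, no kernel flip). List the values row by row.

-1 2 5
7 -8 -8
-16 -6 -4

Output[0,0]: The receptive field on the input at this output position is [1 / 0 / 0]. Elementwise product with the kernel and sum: 1·-1 + 0·-1 + 0·1.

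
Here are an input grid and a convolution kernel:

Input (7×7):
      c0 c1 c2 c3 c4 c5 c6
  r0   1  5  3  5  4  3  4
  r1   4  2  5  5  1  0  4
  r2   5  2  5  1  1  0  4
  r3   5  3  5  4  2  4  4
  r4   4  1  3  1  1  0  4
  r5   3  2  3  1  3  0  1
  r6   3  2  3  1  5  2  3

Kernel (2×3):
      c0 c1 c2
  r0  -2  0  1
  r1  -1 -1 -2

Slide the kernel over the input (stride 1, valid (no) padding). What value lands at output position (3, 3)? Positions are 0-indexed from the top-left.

-6

The receptive field on the input at this output position is [4 2 4 / 1 1 0]. Elementwise product with the kernel and sum: 4·-2 + 4·1 + 1·-1 + 1·-1 + 0·-2.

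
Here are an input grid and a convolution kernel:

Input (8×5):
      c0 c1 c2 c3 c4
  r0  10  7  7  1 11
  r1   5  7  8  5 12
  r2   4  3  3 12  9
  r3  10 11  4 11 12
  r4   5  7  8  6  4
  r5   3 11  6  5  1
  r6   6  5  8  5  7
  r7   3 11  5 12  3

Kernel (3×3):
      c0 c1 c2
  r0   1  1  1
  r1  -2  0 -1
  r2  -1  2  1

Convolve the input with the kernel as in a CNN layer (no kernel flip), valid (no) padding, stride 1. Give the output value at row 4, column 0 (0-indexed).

20

The receptive field on the input at this output position is [5 7 8 / 3 11 6 / 6 5 8]. Elementwise product with the kernel and sum: 5·1 + 7·1 + 8·1 + 3·-2 + 6·-1 + 6·-1 + 5·2 + 8·1.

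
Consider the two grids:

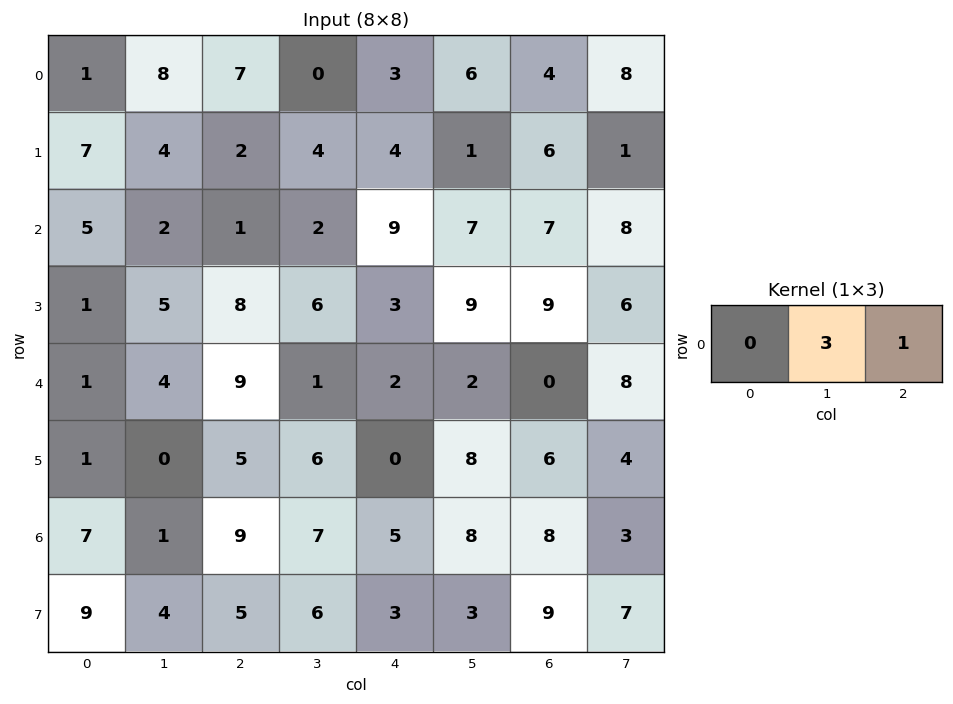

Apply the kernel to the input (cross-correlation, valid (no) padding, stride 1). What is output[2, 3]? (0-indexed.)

34

The receptive field on the input at this output position is [2 9 7]. Elementwise product with the kernel and sum: 9·3 + 7·1.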